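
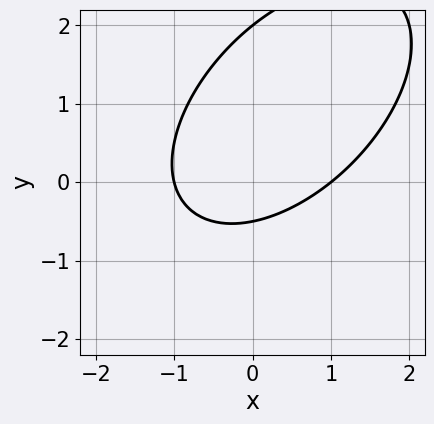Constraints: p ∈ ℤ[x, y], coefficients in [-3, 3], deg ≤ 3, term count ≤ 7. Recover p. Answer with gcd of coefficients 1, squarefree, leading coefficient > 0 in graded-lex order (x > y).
2*x^2 - 2*x*y + 2*y^2 - 3*y - 2

1. deg p = 2.
2. Reading off the gridlines: among the integer gridlines, it crosses the x-axis at x ∈ {-1, 1}; it meets the y-axis at y = 2 (among the integer gridlines).
3. Solving for integer coefficients yields p as stated.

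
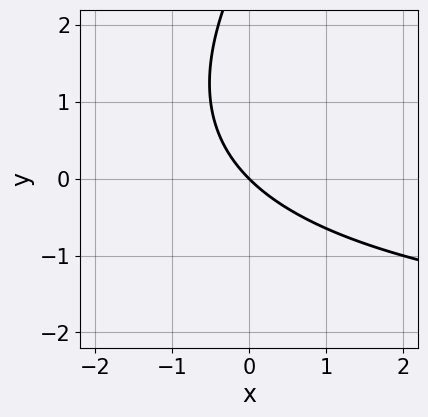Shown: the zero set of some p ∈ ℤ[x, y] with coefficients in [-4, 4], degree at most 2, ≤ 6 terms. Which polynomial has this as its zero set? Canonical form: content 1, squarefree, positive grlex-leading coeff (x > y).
(a) The degree is 2 — the shape is more complex than any degree-1 curve.
(b) Checking where it meets the axes: it meets the y-axis at y = 0 (among the integer gridlines); it crosses the x-axis at the gridline x = 0.
(c) Solving for integer coefficients yields p as stated.

x*y - y^2 + 3*x + 3*y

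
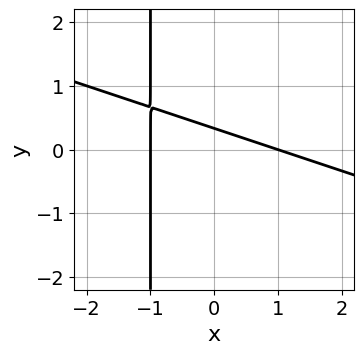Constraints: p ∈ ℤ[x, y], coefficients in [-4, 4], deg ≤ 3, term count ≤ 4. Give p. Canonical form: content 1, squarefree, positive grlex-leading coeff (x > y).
x^2 + 3*x*y + 3*y - 1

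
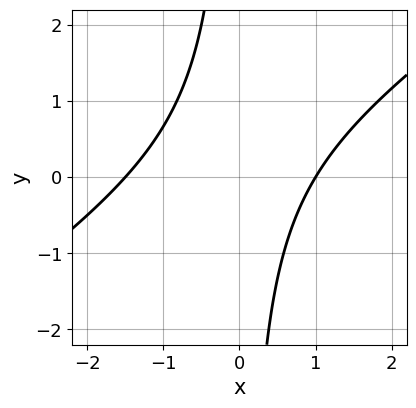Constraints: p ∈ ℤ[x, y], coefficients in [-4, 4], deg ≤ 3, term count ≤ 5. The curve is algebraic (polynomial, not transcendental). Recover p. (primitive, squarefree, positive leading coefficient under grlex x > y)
(a) The degree is 2 — the shape is more complex than any degree-1 curve.
(b) Reading off the gridlines: it misses every integer gridline on the y-axis; one x-axis crossing is at x = 1.
(c) Assembling these constraints gives the stated polynomial.

2*x^2 - 3*x*y + x - 3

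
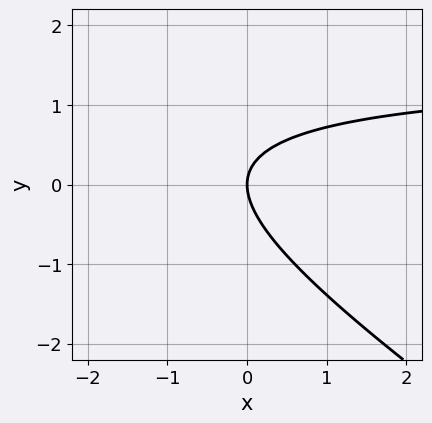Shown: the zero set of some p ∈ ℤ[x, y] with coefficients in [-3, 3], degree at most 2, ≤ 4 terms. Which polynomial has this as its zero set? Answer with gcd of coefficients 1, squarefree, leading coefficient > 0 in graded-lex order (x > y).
2*x*y + 3*y^2 - 3*x

The degree is 2 — a generic line meets the curve in up to 2 points.
Checking where it meets the axes: it meets the x-axis at x = 0 (among the integer gridlines); one y-axis crossing is at y = 0.
Together with the visible shape, these determine p as stated.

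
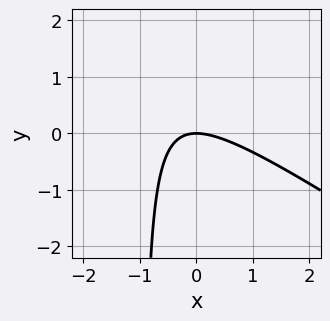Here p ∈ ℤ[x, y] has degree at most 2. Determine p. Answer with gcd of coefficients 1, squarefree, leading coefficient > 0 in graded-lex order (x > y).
2*x^2 + 3*x*y + 3*y

deg p = 2. No degree-1 curve has this shape.
Observable constraints: it crosses the y-axis at the gridline y = 0; it meets the x-axis at x = 0 (among the integer gridlines).
Assembling these constraints gives the stated polynomial.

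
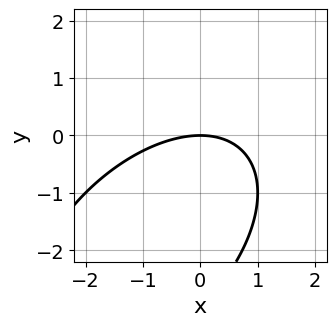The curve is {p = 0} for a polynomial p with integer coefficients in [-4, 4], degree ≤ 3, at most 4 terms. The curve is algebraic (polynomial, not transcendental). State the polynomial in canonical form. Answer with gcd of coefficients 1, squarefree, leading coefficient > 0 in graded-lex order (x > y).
x^2 - x*y + y^2 + 3*y

1. Degree: the shape is more complex than any degree-1 curve, so deg p = 2.
2. Against the integer gridlines: one y-axis crossing is at y = 0; one x-axis crossing is at x = 0.
3. Together with the visible shape, these determine p as stated.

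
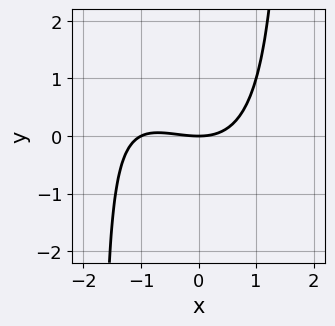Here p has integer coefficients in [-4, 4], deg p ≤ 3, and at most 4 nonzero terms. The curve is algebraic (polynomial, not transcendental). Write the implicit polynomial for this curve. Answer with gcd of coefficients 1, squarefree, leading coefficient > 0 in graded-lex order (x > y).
x^3 + x^2*y + x^2 - 3*y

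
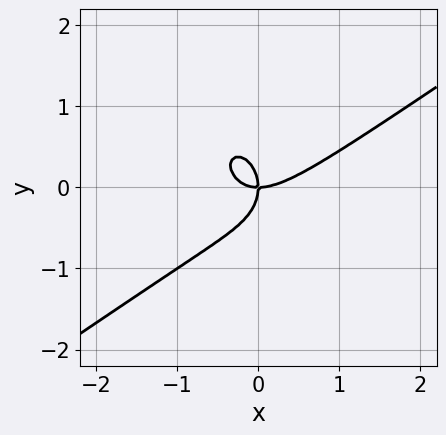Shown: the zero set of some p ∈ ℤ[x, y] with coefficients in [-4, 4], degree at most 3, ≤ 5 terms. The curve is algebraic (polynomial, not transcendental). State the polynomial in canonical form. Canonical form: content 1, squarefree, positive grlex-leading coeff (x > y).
(a) The degree is 3 — the shape is more complex than any degree-2 curve.
(b) Observable constraints: it meets the x-axis at x = 0 (among the integer gridlines); it crosses the y-axis at the gridline y = 0.
(c) These observations pin down the coefficients.

x^3 - x^2*y - y^3 - x*y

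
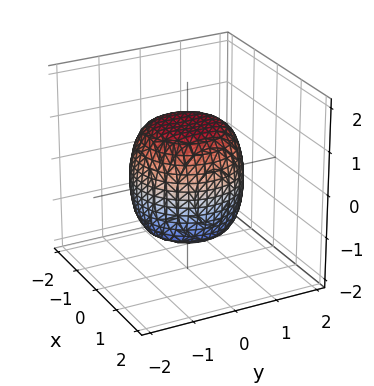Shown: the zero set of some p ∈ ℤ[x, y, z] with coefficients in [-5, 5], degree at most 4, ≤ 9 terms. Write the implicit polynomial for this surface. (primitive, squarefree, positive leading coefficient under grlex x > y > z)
1. deg p = 4.
2. Symmetries: rotational symmetry about the z-axis ⇒ p depends on x, y only through x² + y².
3. Observable constraints: a circular section at z = 1 has radius exactly 1.
4. These observations pin down the coefficients.

2*x^4 + 4*x^2*y^2 + 2*y^4 - x^2 - y^2 + 2*z^2 - 3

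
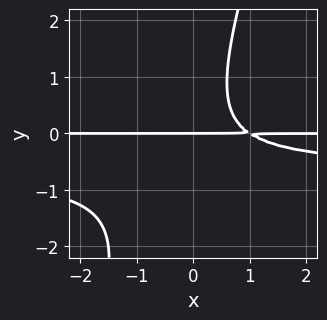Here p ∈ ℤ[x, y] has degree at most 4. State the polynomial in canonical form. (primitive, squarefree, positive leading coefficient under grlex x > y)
1. The degree is 3 — a generic line meets the curve in up to 3 points.
2. From the axis intercepts and sections: the visible x-axis segment lies entirely on the curve; one y-axis crossing is at y = 0.
3. Fitting integer coefficients to these (and the overall shape) gives p.

3*x*y^2 - y^3 + 2*x*y - 2*y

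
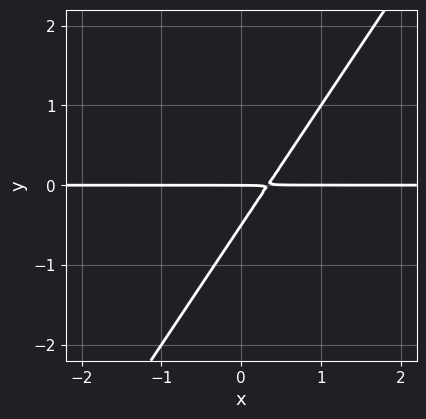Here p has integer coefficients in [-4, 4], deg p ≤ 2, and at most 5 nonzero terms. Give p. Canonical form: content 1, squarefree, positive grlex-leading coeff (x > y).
3*x*y - 2*y^2 - y

(a) Degree: no degree-1 curve has this shape, so deg p = 2.
(b) From the visible intercepts: every point of the x-axis in the box is on the curve; it crosses the y-axis at the gridline y = 0.
(c) Fitting integer coefficients to these (and the overall shape) gives p.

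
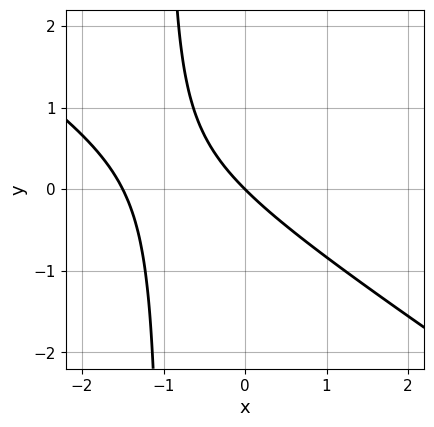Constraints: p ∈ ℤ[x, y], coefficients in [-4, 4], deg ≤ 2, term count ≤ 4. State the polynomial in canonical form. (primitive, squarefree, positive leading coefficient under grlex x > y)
1. Degree: a generic line meets the curve in up to 2 points, so deg p = 2.
2. Observable constraints: it crosses the x-axis at the gridline x = 0; it meets the y-axis at y = 0 (among the integer gridlines).
3. Together with the visible shape, these determine p as stated.

2*x^2 + 3*x*y + 3*x + 3*y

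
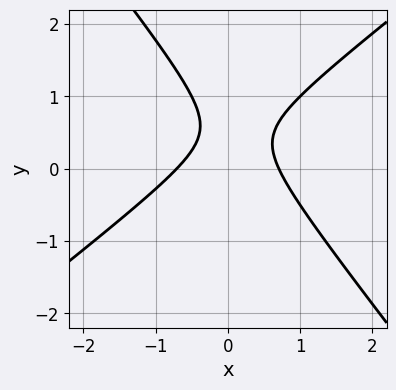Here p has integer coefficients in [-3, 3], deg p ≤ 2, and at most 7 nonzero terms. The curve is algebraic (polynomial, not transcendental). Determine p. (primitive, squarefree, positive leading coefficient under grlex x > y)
2*x^2 - x*y - 2*y^2 + 2*y - 1

Degree: the shape is more complex than any degree-1 curve, so deg p = 2.
From the axis intercepts and sections: it misses every integer gridline on the y-axis.
Together with the visible shape, these determine p as stated.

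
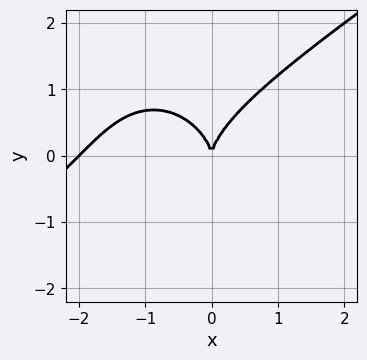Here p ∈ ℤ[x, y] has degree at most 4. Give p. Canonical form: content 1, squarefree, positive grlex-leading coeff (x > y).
First, the degree is 3 — a generic line meets the curve in up to 3 points.
Then, against the integer gridlines: it meets the y-axis at y = 0 (among the integer gridlines); the x-axis gridline crossings are at x ∈ {-2, 0}.
Finally, matching integer coefficients to the picture gives p.

x^3 - x^2*y - y^3 + 2*x^2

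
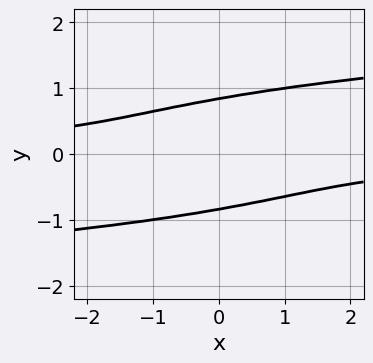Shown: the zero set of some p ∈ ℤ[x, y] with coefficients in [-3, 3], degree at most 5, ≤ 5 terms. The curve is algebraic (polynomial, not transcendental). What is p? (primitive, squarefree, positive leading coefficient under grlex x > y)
The degree is 4 — no degree-3 curve has this shape.
From the axis intercepts and sections: no x-intercept at any integer in the box.
Matching integer coefficients to the picture gives p.

2*y^4 - x*y - 1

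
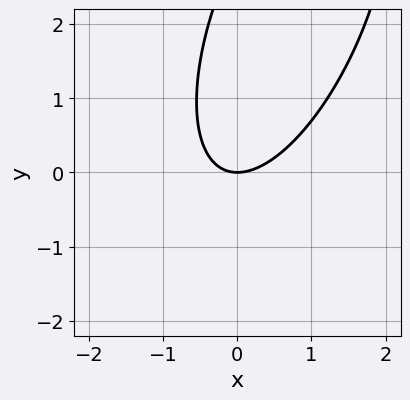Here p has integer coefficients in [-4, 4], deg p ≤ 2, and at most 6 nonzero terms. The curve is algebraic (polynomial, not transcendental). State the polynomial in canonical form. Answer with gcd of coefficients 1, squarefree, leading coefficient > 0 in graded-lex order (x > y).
First, degree: a generic line meets the curve in up to 2 points, so deg p = 2.
Next, observable constraints: it meets the x-axis at x = 0 (among the integer gridlines); one y-axis crossing is at y = 0.
Finally, solving for integer coefficients yields p as stated.

3*x^2 - 2*x*y + y^2 - 3*y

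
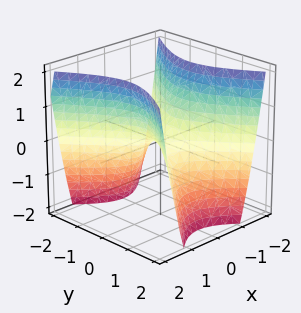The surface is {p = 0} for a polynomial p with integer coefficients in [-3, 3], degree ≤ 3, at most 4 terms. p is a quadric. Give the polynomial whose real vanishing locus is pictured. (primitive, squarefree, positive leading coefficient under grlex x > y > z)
3*x^2 - 2*y^2 - 2*z

1. Degree: a saddle surface; a quadric, so deg p = 2.
2. Symmetries: the x ↦ −x reflection is a symmetry, so x appears only in even powers; it's symmetric under y → −y, forcing even powers of y.
3. From the visible intercepts: it meets the y-axis at y = 0 (among the integer gridlines); it crosses the z-axis at the gridline z = 0; one x-axis crossing is at x = 0.
4. Assembling these constraints gives the stated polynomial.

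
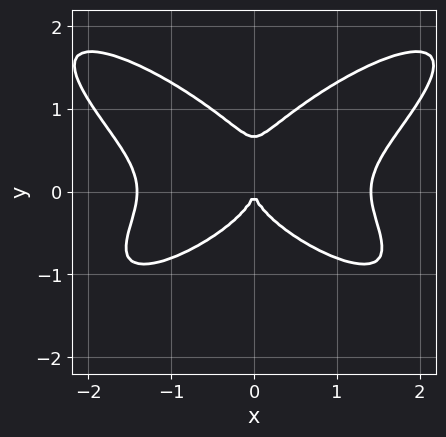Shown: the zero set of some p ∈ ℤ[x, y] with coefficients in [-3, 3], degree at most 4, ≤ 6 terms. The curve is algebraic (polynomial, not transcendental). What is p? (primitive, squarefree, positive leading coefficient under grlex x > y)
First, the degree is 4 — the shape is more complex than any degree-3 curve.
Next, symmetries: it's symmetric under x → −x, forcing even powers of x.
Then, against the integer gridlines: it crosses the y-axis at the gridline y = 0; it meets the x-axis at x = 0 (among the integer gridlines).
Finally, putting this together gives p.

x^4 - 2*x^2*y^2 + 3*y^4 - 2*y^3 - 2*x^2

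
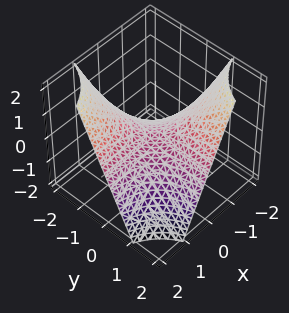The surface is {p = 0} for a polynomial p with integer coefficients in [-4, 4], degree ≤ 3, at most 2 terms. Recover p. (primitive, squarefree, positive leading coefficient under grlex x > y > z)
x*y + z

deg p = 2. A saddle surface; a quadric.
Observable constraints: every point of the y-axis in the box is on the surface; it crosses the z-axis at the gridline z = 0; the visible x-axis segment lies entirely on the surface.
Assembling these constraints gives the stated polynomial.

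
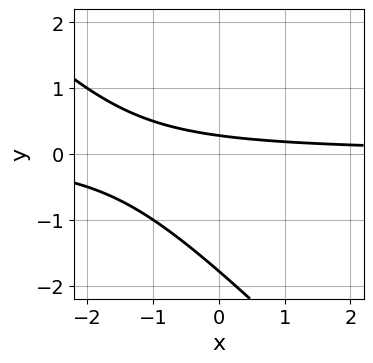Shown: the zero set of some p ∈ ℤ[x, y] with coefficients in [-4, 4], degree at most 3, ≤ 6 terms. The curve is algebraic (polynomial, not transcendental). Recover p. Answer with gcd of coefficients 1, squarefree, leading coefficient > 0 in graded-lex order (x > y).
2*x*y + 2*y^2 + 3*y - 1

1. deg p = 2. The shape is more complex than any degree-1 curve.
2. Observable constraints: no x-intercept at any integer in the box.
3. These observations pin down the coefficients.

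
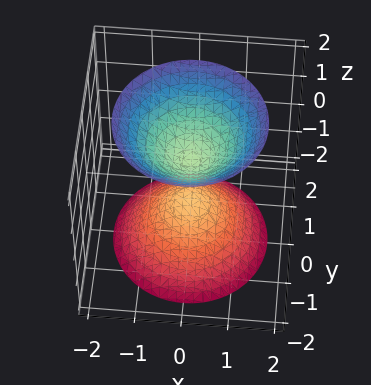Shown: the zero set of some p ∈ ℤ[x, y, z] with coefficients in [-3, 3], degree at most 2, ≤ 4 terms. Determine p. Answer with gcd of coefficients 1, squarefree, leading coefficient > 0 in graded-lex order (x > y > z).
3*x^2 + 3*y^2 - 2*z^2 + 1

First, there are 2 components.
Next, deg p = 2.
Next, by symmetry, every cross-section ⟂ z is a circle, so x, y appear only via x² + y².
Then, against the integer gridlines: the surface avoids every integer y-axis point in the box; it misses every integer gridline on the x-axis.
Finally, fitting integer coefficients to these (and the overall shape) gives p.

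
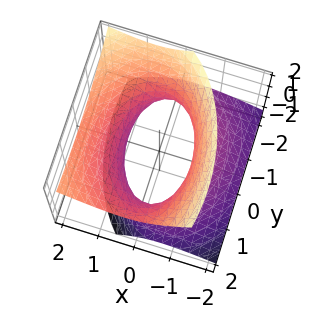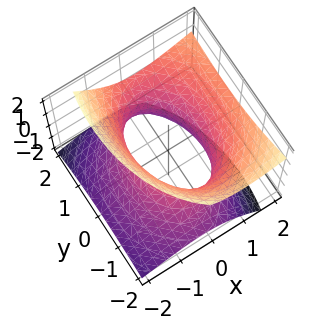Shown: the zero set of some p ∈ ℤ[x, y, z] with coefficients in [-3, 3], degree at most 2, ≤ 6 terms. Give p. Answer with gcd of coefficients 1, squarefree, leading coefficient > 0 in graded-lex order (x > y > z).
deg p = 2.
From the axis intercepts and sections: the surface avoids every integer z-axis point in the box; among the integer gridlines, it crosses the x-axis at x ∈ {-1, 1}.
Assembling these constraints gives the stated polynomial.

2*x^2 - 2*x*z + y^2 - y*z - 2*z^2 - 2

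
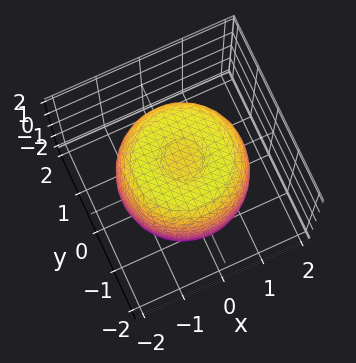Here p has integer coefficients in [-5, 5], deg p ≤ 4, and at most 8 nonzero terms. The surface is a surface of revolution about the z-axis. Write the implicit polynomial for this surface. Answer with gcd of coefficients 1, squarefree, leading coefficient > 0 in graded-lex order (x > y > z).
2*x^4 + 4*x^2*y^2 + 2*y^4 - 3*x^2 - 3*y^2 + 2*z^2 - 3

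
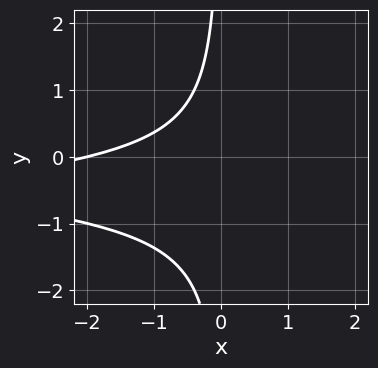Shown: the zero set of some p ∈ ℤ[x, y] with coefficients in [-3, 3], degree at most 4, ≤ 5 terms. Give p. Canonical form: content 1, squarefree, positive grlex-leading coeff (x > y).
1. The degree is 3 — the shape is more complex than any degree-2 curve.
2. From the visible intercepts: it meets the x-axis at x = -2 (among the integer gridlines); the curve avoids every integer y-axis point in the box.
3. Assembling these constraints gives the stated polynomial.

2*x*y^2 + 2*x*y + x + 2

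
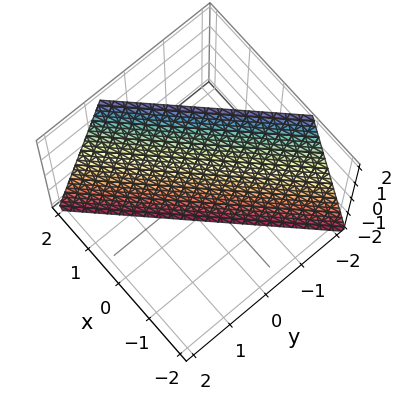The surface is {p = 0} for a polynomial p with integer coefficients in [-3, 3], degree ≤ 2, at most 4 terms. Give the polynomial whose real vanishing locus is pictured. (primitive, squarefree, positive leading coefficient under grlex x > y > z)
(a) The degree is 1 — the surface is flat (a plane).
(b) From the axis intercepts and sections: it meets the z-axis at z = -2 (among the integer gridlines).
(c) The integer polynomial consistent with all of this is the stated p.

3*x - 3*y - z - 2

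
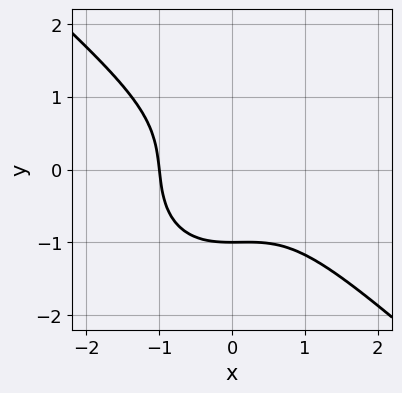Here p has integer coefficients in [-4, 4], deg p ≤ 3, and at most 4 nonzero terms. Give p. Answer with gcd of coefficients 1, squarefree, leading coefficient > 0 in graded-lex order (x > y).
3*x^3 + x^2*y + 3*y^3 + 3

The degree is 3 — no degree-2 curve has this shape.
Checking where it meets the axes: it meets the x-axis at x = -1 (among the integer gridlines); one y-axis crossing is at y = -1.
Matching integer coefficients to the picture gives p.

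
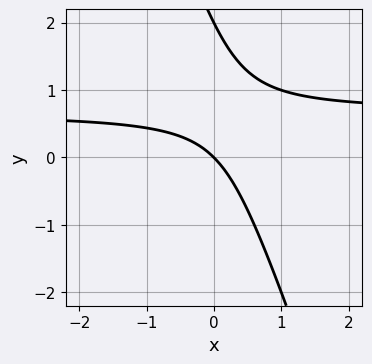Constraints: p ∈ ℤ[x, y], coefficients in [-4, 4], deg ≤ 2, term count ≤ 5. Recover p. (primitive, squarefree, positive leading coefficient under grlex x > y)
3*x*y + y^2 - 2*x - 2*y

First, the degree is 2 — a generic line meets the curve in up to 2 points.
Then, from the axis intercepts and sections: the y-axis gridline crossings are at y ∈ {0, 2}; it meets the x-axis at x = 0 (among the integer gridlines).
Finally, these observations pin down the coefficients.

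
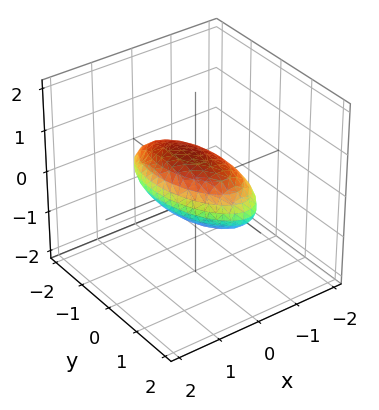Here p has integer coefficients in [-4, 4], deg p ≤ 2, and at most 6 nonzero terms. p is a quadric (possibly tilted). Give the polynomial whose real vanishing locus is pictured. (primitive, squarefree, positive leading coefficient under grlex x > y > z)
1. Degree: no degree-1 surface has this shape, so deg p = 2.
2. Solving for integer coefficients yields p as stated.

3*x^2 + x*y - x*z + y^2 + 3*z^2 - 2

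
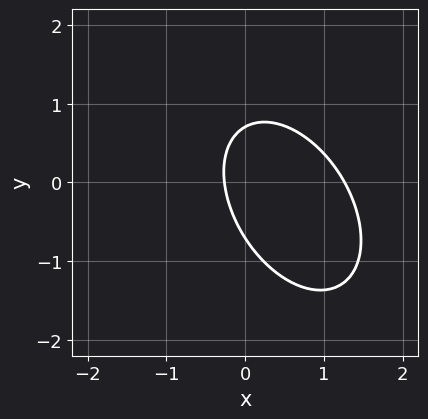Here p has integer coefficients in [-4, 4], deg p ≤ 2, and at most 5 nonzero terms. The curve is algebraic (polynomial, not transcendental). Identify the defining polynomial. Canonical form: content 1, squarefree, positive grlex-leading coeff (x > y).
3*x^2 + 2*x*y + 2*y^2 - 3*x - 1

First, deg p = 2. The shape is more complex than any degree-1 curve.
Finally, matching integer coefficients to the picture gives p.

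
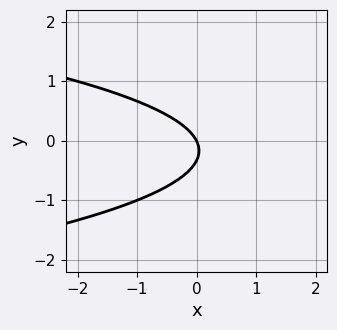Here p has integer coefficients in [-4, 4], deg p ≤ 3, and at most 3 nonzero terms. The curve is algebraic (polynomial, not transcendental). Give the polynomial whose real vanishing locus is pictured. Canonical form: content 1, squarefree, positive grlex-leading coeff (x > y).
3*y^2 + 2*x + y

(a) Degree: the shape is more complex than any degree-1 curve, so deg p = 2.
(b) Checking where it meets the axes: one x-axis crossing is at x = 0; it meets the y-axis at y = 0 (among the integer gridlines).
(c) Solving for integer coefficients yields p as stated.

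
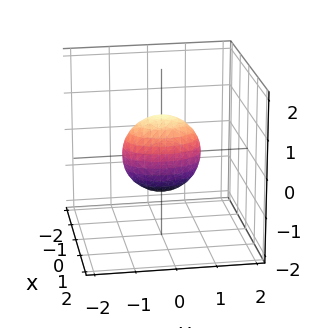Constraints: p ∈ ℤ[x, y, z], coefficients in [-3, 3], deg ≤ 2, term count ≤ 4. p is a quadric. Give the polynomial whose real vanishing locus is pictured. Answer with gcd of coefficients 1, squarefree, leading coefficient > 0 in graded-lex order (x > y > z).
(a) deg p = 2. Bounded and convex; a quadric.
(b) Symmetries: mirror symmetry y ↦ −y ⇒ only even powers of y; mirror symmetry z ↦ −z ⇒ only even powers of z; mirror symmetry x ↦ −x ⇒ only even powers of x.
(c) Against the integer gridlines: the z-axis gridline crossings are at z ∈ {-1, 1}; among the integer gridlines, it crosses the y-axis at y ∈ {-1, 1}.
(d) These observations pin down the coefficients.

2*x^2 + y^2 + z^2 - 1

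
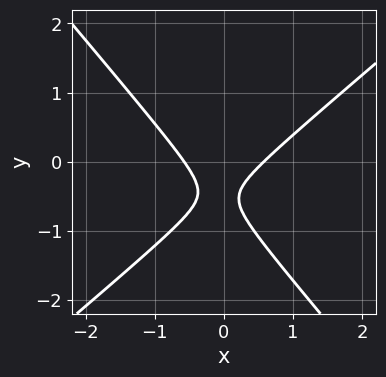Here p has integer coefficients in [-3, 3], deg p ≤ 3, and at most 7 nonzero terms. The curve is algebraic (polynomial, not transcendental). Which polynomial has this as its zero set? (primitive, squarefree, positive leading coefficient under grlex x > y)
3*x^2 - x*y - 3*y^2 - 3*y - 1

First, deg p = 2. The shape is more complex than any degree-1 curve.
Next, against the integer gridlines: it misses every integer gridline on the y-axis.
Finally, these observations pin down the coefficients.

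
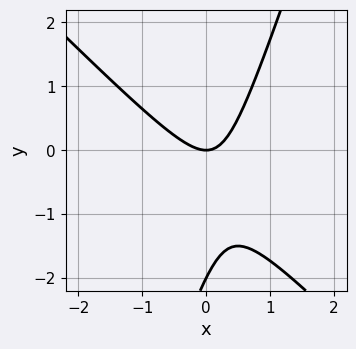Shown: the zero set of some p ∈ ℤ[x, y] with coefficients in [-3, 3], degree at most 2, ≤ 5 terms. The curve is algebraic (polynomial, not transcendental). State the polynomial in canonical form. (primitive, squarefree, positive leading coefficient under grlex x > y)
3*x^2 + 2*x*y - y^2 - 2*y

1. deg p = 2. No degree-1 curve has this shape.
2. Checking where it meets the axes: it crosses the x-axis at the gridline x = 0; the y-axis gridline crossings are at y ∈ {-2, 0}.
3. These observations pin down the coefficients.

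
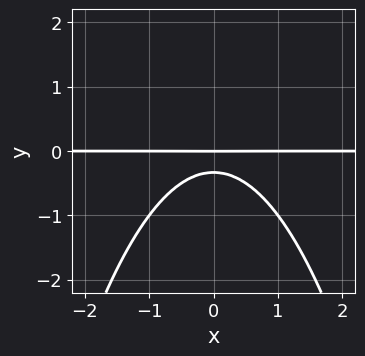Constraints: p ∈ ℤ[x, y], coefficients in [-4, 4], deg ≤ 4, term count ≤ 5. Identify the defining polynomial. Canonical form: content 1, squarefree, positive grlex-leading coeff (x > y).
(a) Degree: the shape is more complex than any degree-2 curve, so deg p = 3.
(b) Symmetries: the x ↦ −x reflection is a symmetry, so x appears only in even powers.
(c) Against the integer gridlines: one y-axis crossing is at y = 0; the visible x-axis segment lies entirely on the curve.
(d) Together with the visible shape, these determine p as stated.

2*x^2*y + 3*y^2 + y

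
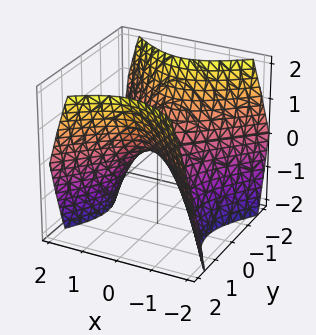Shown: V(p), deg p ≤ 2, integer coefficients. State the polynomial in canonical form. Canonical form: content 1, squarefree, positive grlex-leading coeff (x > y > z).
x^2 - y^2 + z

(a) deg p = 2. A hyperbolic paraboloid; a quadric.
(b) Symmetries: the x ↦ −x reflection is a symmetry, so x appears only in even powers; mirror symmetry y ↦ −y ⇒ only even powers of y.
(c) From the visible intercepts: it meets the y-axis at y = 0 (among the integer gridlines); it meets the z-axis at z = 0 (among the integer gridlines).
(d) Matching integer coefficients to the picture gives p.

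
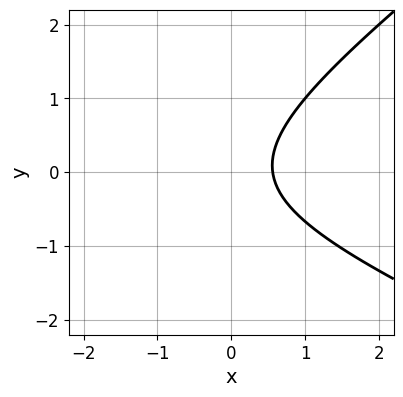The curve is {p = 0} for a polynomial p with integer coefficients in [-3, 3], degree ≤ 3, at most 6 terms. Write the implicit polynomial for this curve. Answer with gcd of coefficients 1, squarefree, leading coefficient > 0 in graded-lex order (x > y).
x^2 + x*y - 3*y^2 + 3*x - 2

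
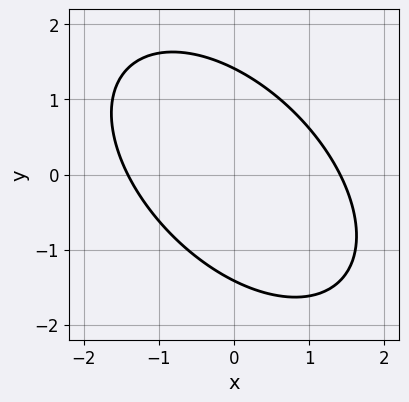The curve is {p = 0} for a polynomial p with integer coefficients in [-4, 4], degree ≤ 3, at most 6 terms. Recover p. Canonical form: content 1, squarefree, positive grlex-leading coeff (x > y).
1. Degree: no degree-1 curve has this shape, so deg p = 2.
2. Putting this together gives p.

x^2 + x*y + y^2 - 2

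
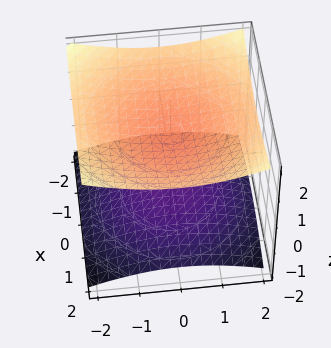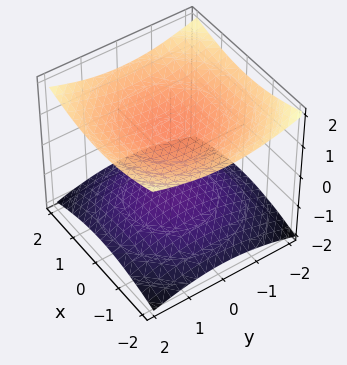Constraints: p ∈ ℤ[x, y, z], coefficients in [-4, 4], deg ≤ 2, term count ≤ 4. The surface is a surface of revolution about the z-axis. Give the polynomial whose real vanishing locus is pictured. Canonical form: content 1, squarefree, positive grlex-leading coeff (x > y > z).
The picture has 2 separate pieces. They look like related sheets of one shape, so recover p as a whole.
Degree: no degree-1 surface has this shape, so deg p = 2.
Symmetries: rotational symmetry about the z-axis ⇒ p depends on x, y only through x² + y².
Observable constraints: among the integer gridlines, it crosses the z-axis at z ∈ {-1, 1}; no y-intercept at any integer in the box; it misses every integer gridline on the x-axis.
These observations pin down the coefficients.

x^2 + y^2 - 3*z^2 + 3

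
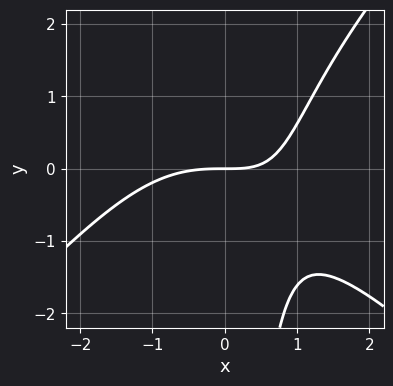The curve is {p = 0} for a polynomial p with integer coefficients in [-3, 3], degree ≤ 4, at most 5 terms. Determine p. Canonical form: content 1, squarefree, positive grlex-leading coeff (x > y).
First, deg p = 3. A generic line meets the curve in up to 3 points.
Next, observable constraints: it meets the y-axis at y = 0 (among the integer gridlines); it crosses the x-axis at the gridline x = 0.
Finally, together with the visible shape, these determine p as stated.

x^3 - x*y^2 + 2*x*y - 3*y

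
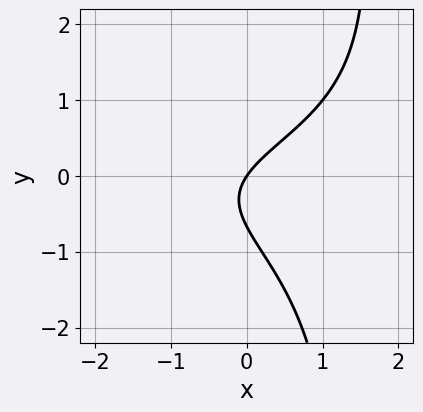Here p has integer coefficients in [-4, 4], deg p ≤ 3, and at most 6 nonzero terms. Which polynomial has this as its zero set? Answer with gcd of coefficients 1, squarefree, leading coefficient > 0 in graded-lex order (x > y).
2*x*y^2 - 3*y^2 + 3*x - 2*y

First, deg p = 3.
Next, against the integer gridlines: one y-axis crossing is at y = 0; it crosses the x-axis at the gridline x = 0.
Finally, fitting integer coefficients to these (and the overall shape) gives p.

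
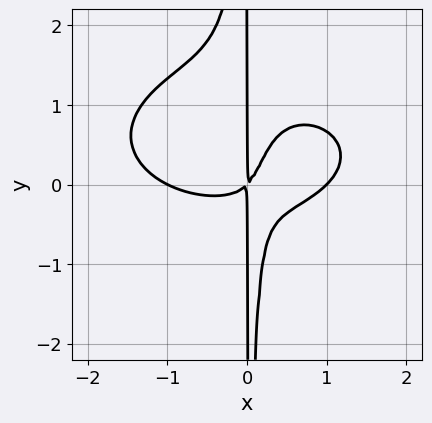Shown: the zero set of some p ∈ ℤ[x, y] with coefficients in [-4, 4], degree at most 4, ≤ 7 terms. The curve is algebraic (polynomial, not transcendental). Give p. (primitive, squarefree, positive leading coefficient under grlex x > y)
(a) deg p = 4. No degree-3 curve has this shape.
(b) From the visible intercepts: the x-axis gridline crossings are at x ∈ {-1, 1}; the visible y-axis segment lies entirely on the curve.
(c) These observations pin down the coefficients.

x^4 + 3*x^2*y^2 - 3*x^2*y - x^2 + x*y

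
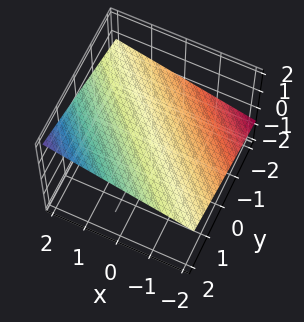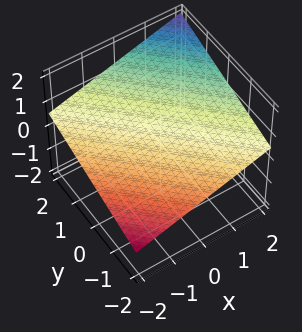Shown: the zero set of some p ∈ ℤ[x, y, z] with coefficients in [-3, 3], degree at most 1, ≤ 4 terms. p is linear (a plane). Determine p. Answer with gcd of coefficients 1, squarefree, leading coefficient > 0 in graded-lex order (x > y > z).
x + y - 3*z + 2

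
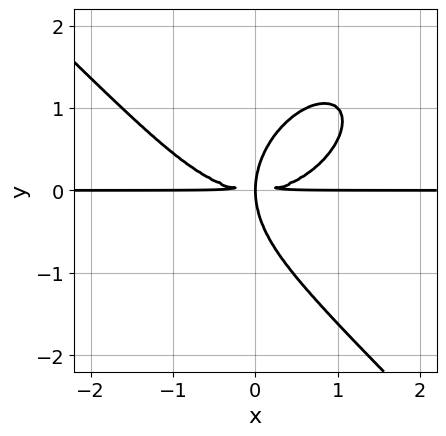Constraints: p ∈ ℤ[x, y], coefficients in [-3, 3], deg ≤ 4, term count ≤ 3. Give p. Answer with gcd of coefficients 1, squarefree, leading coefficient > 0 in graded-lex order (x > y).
The degree is 4 — no degree-3 curve has this shape.
From the axis intercepts and sections: every point of the x-axis in the box is on the curve.
These observations pin down the coefficients.

x^3*y + y^4 - 2*x*y^2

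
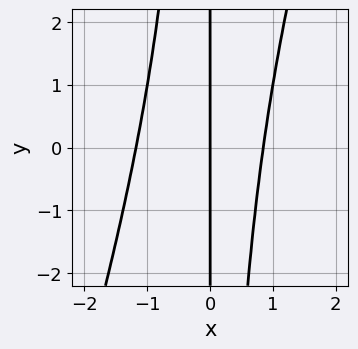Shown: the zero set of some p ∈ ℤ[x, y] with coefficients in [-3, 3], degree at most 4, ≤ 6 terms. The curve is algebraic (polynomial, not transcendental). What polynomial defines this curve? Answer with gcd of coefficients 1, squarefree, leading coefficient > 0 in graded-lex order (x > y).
(a) deg p = 3. A generic line meets the curve in up to 3 points.
(b) Against the integer gridlines: one x-axis crossing is at x = 0; every point of the y-axis in the box is on the curve.
(c) These observations pin down the coefficients.

3*x^3 - x^2*y + x^2 - 3*x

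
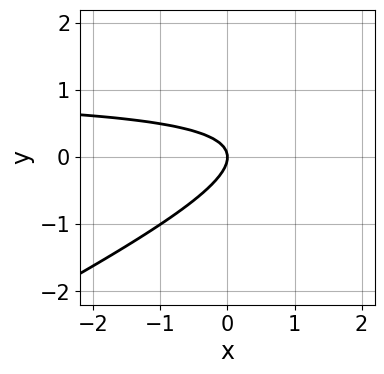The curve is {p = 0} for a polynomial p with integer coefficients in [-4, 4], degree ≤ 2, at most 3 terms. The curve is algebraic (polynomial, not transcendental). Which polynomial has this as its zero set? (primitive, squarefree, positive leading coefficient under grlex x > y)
deg p = 2. The shape is more complex than any degree-1 curve.
Observable constraints: one x-axis crossing is at x = 0; it meets the y-axis at y = 0 (among the integer gridlines).
Fitting integer coefficients to these (and the overall shape) gives p.

x*y - 2*y^2 - x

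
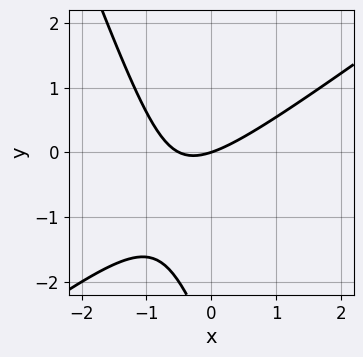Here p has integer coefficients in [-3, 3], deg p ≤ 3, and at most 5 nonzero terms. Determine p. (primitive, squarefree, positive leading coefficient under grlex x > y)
First, deg p = 2. A generic line meets the curve in up to 2 points.
Next, checking where it meets the axes: one y-axis crossing is at y = 0; one x-axis crossing is at x = 0.
Finally, together with the visible shape, these determine p as stated.

2*x^2 - 2*x*y - y^2 + x - 3*y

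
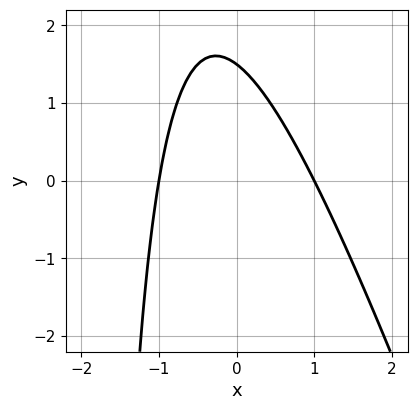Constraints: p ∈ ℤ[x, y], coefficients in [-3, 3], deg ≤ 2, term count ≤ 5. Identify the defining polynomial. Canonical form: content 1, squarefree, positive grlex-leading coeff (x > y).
3*x^2 + x*y + 2*y - 3

(a) Degree: the shape is more complex than any degree-1 curve, so deg p = 2.
(b) Against the integer gridlines: the x-axis gridline crossings are at x ∈ {-1, 1}.
(c) Assembling these constraints gives the stated polynomial.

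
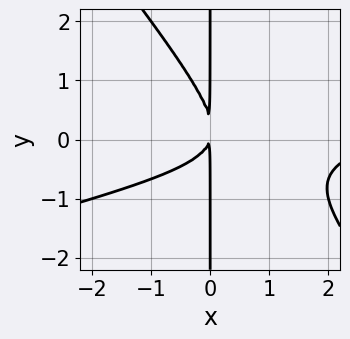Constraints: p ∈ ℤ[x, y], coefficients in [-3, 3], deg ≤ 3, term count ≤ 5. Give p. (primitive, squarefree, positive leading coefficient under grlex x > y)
x^3 - 3*x^2*y - 3*x*y^2 - 3*x^2 + x*y

1. deg p = 3.
2. Observable constraints: every point of the y-axis in the box is on the curve.
3. Fitting integer coefficients to these (and the overall shape) gives p.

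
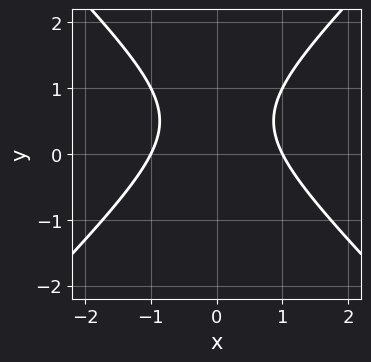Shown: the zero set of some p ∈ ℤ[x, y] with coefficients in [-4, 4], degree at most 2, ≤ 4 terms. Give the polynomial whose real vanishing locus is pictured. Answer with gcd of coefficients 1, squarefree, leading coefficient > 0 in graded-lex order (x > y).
Degree: a generic line meets the curve in up to 2 points, so deg p = 2.
Symmetries: the x ↦ −x reflection is a symmetry, so x appears only in even powers.
From the visible intercepts: the x-axis gridline crossings are at x ∈ {-1, 1}; it misses every integer gridline on the y-axis.
Putting this together gives p.

x^2 - y^2 + y - 1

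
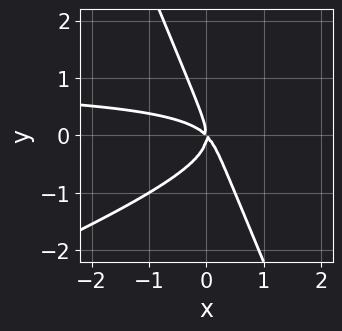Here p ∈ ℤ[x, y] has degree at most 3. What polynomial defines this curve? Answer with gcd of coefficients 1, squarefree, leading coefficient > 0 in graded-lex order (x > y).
x^2*y - 2*x*y^2 - y^3 - x^2 - x*y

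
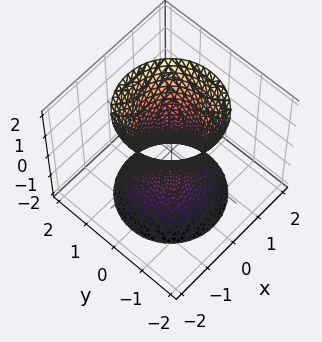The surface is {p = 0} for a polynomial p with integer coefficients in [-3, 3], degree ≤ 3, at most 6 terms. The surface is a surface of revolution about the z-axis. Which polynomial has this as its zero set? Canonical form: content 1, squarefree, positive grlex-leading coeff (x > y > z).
3*x^2 + 3*y^2 - z^2 - 2

Degree: the shape is more complex than any degree-1 surface, so deg p = 2.
Symmetries: the z-axis is an axis of rotation, so x and y enter only as x² + y².
Observable constraints: it misses every integer gridline on the z-axis; a circular section at z = 1 has radius exactly 1.
The integer polynomial consistent with all of this is the stated p.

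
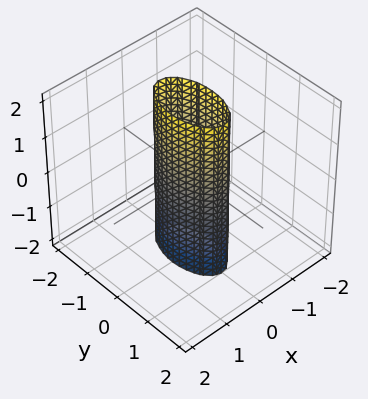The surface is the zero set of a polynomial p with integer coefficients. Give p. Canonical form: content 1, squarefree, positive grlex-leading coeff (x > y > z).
First, deg p = 2. Constant cross-section along one axis; a quadric.
Next, symmetries: mirror symmetry y ↦ −y ⇒ only even powers of y; it's symmetric under z → −z, forcing even powers of z; the x ↦ −x reflection is a symmetry, so x appears only in even powers.
Next, from the axis intercepts and sections: the y-axis gridline crossings are at y ∈ {-1, 1}; it misses every integer gridline on the z-axis.
Finally, the integer polynomial consistent with all of this is the stated p.

3*x^2 + y^2 - 1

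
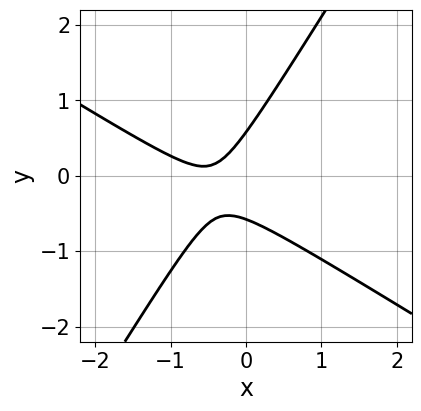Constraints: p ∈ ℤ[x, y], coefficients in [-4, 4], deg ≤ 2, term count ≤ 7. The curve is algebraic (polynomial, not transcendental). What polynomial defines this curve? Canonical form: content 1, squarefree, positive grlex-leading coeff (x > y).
(a) Degree: the shape is more complex than any degree-1 curve, so deg p = 2.
(b) From the visible intercepts: it misses every integer gridline on the x-axis.
(c) Together with the visible shape, these determine p as stated.

3*x^2 + 3*x*y - 3*y^2 + 3*x + 1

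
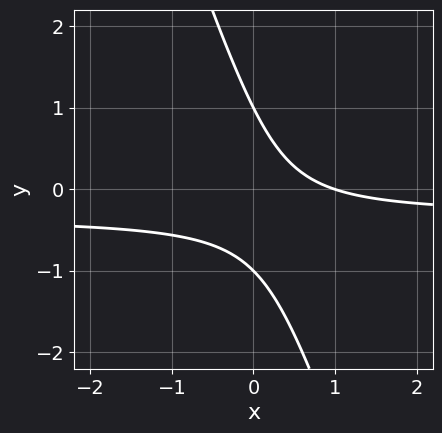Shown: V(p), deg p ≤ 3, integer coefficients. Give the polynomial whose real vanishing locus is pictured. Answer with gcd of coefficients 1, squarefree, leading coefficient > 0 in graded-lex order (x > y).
3*x*y + y^2 + x - 1

First, degree: the shape is more complex than any degree-1 curve, so deg p = 2.
Then, from the axis intercepts and sections: among the integer gridlines, it crosses the y-axis at y ∈ {-1, 1}; it meets the x-axis at x = 1 (among the integer gridlines).
Finally, matching integer coefficients to the picture gives p.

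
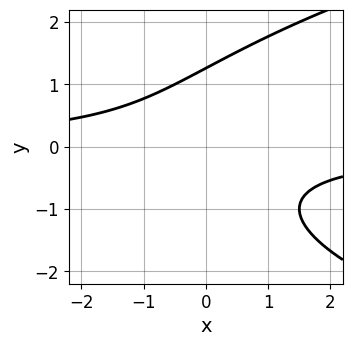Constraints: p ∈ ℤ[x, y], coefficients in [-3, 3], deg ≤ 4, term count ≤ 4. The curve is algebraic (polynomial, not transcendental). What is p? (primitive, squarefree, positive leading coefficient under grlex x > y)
1. The degree is 3 — no degree-2 curve has this shape.
2. From the visible intercepts: no x-intercept at any integer in the box.
3. Assembling these constraints gives the stated polynomial.

y^3 - 2*x*y - 2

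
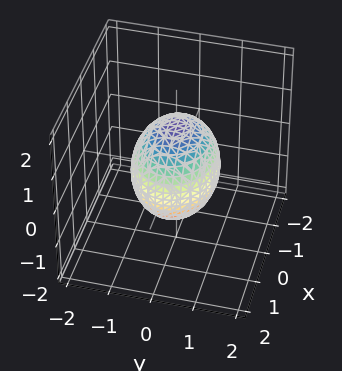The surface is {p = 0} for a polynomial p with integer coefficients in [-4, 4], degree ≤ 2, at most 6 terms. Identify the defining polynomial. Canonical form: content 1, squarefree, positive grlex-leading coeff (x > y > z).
2*x^2 + 3*y^2 + 2*z^2 - 3

The degree is 2 — a closed, bounded, convex surface; a quadric.
Symmetries: the z ↦ −z reflection is a symmetry, so z appears only in even powers; mirror symmetry y ↦ −y ⇒ only even powers of y; mirror symmetry x ↦ −x ⇒ only even powers of x.
Reading off the gridlines: among the integer gridlines, it crosses the y-axis at y ∈ {-1, 1}.
These observations pin down the coefficients.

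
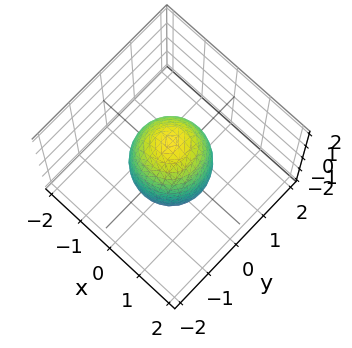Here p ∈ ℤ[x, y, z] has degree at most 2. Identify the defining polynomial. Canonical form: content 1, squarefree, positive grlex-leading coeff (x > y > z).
1. Degree: a generic line meets the surface in up to 2 points, so deg p = 2.
2. Symmetries: the surface is invariant under rotation about z: p = q(x² + y², z).
3. From the axis intercepts and sections: the y-axis gridline crossings are at y ∈ {-1, 1}; among the integer gridlines, it crosses the x-axis at x ∈ {-1, 1}; a circular section at z = 1 has radius between 0 and 1.
4. Assembling these constraints gives the stated polynomial.

3*x^2 + 3*y^2 + z^2 - 3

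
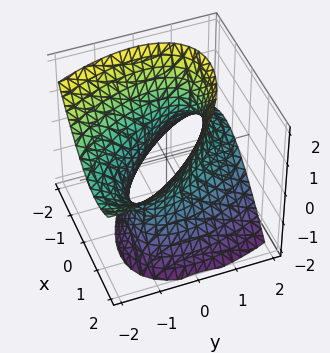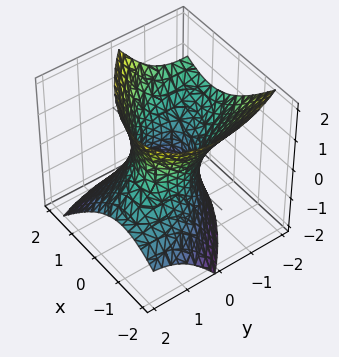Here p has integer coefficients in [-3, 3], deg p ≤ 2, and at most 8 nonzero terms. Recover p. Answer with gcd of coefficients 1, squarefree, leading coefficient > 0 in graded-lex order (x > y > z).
1. The degree is 2 — no degree-1 surface has this shape.
2. Checking where it meets the axes: no z-intercept at any integer in the box; the x-axis gridline crossings are at x ∈ {-1, 1}.
3. Matching integer coefficients to the picture gives p.

3*x^2 + 3*x*y + 2*y^2 + 3*y*z - 2*z^2 - 3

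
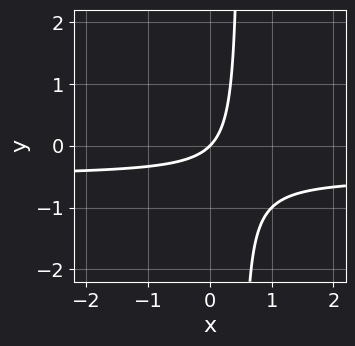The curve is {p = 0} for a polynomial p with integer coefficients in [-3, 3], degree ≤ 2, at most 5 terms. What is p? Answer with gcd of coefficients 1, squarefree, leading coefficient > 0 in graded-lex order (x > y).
2*x*y + x - y

(a) The degree is 2 — a generic line meets the curve in up to 2 points.
(b) Checking where it meets the axes: one x-axis crossing is at x = 0; it meets the y-axis at y = 0 (among the integer gridlines).
(c) Together with the visible shape, these determine p as stated.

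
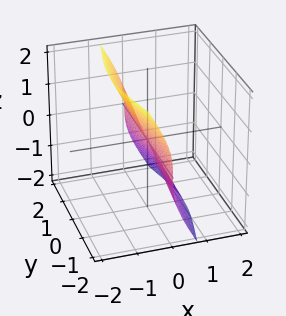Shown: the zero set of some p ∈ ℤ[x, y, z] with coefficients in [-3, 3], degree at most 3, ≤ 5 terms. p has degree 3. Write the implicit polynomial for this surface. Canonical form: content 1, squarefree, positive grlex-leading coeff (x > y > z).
x*y^2 + 2*x*z^2 + z^3

First, deg p = 3. The shape is more complex than any degree-2 surface.
Then, from the visible intercepts: the visible x-axis segment lies entirely on the surface; it meets the z-axis at z = 0 (among the integer gridlines); every point of the y-axis in the box is on the surface.
Finally, putting this together gives p.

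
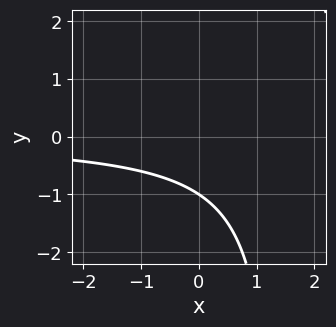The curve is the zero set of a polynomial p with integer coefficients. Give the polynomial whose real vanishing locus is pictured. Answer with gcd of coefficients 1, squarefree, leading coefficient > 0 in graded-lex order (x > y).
1. deg p = 2.
2. Against the integer gridlines: the curve avoids every integer x-axis point in the box; it meets the y-axis at y = -1 (among the integer gridlines).
3. Together with the visible shape, these determine p as stated.

2*x*y - 3*y - 3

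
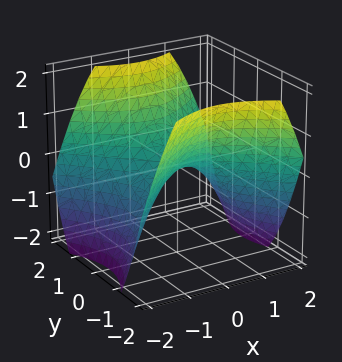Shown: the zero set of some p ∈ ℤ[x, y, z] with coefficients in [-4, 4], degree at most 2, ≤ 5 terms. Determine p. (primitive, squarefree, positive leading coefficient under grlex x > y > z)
The degree is 2 — a saddle surface; a quadric.
Symmetries: it's symmetric under y → −y, forcing even powers of y; it's symmetric under x → −x, forcing even powers of x.
From the visible intercepts: it meets the x-axis at x = 0 (among the integer gridlines); it meets the z-axis at z = 0 (among the integer gridlines); one y-axis crossing is at y = 0.
Together with the visible shape, these determine p as stated.

2*x^2 - 2*y^2 + 3*z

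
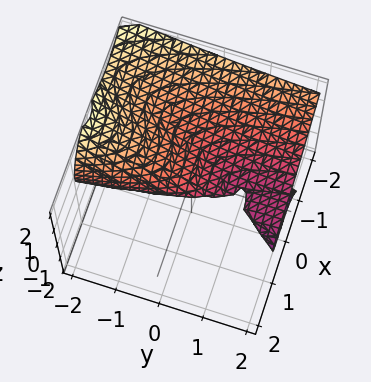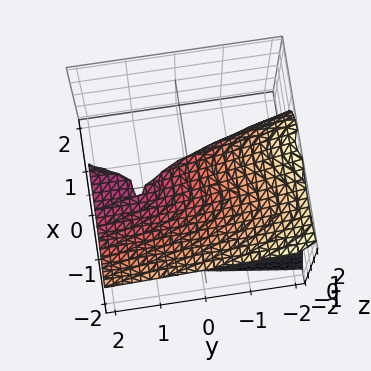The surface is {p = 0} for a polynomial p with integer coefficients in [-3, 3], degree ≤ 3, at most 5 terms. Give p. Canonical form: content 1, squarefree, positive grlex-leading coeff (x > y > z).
(a) The degree is 3 — no degree-2 surface has this shape.
(b) Against the integer gridlines: it meets the z-axis at z = 0 (among the integer gridlines); every point of the y-axis in the box is on the surface; it meets the x-axis at x = 0 (among the integer gridlines).
(c) Matching integer coefficients to the picture gives p.

2*x^3 + 2*x^2*z + 2*y*z + 3*z^2 - 2*z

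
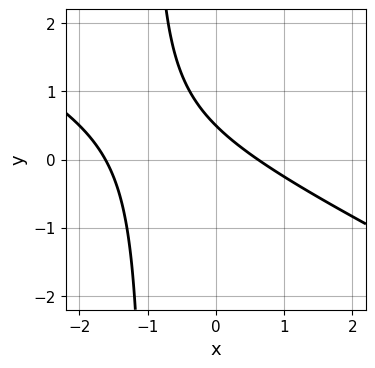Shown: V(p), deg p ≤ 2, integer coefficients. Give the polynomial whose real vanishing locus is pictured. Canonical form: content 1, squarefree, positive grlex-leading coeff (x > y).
x^2 + 2*x*y + x + 2*y - 1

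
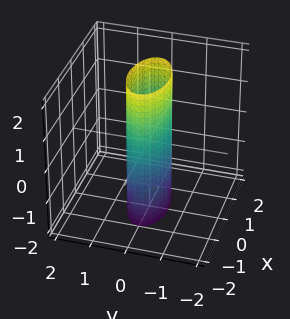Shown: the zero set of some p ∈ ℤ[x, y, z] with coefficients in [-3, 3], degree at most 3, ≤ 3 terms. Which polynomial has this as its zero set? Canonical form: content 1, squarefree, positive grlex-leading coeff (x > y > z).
deg p = 2. Constant cross-section along one axis; a quadric.
Symmetries: it's symmetric under y → −y, forcing even powers of y; mirror symmetry x ↦ −x ⇒ only even powers of x; mirror symmetry z ↦ −z ⇒ only even powers of z.
Checking where it meets the axes: among the integer gridlines, it crosses the x-axis at x ∈ {-1, 1}; the surface avoids every integer z-axis point in the box.
These observations pin down the coefficients.

x^2 + 3*y^2 - 1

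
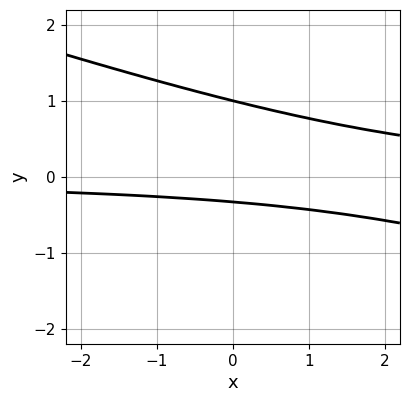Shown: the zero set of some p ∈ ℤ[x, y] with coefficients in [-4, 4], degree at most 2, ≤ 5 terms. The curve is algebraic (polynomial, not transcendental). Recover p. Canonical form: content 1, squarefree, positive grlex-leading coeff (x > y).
(a) The degree is 2 — no degree-1 curve has this shape.
(b) From the axis intercepts and sections: the curve avoids every integer x-axis point in the box; it meets the y-axis at y = 1 (among the integer gridlines).
(c) Together with the visible shape, these determine p as stated.

x*y + 3*y^2 - 2*y - 1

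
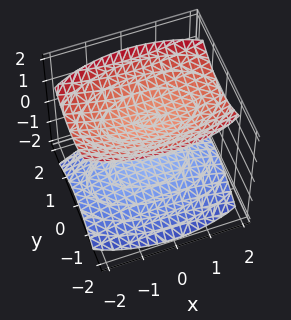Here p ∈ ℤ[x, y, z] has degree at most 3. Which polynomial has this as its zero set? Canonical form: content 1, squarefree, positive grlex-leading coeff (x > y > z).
x^2 + 3*y^2 - 3*z^2 + 3

First, the picture has 2 separate pieces. They look like related sheets of one shape, so recover p as a whole.
Next, the degree is 2 — two separate bowl-shaped sheets opening away from each other; a quadric.
Next, symmetries: the y ↦ −y reflection is a symmetry, so y appears only in even powers; it's symmetric under x → −x, forcing even powers of x; mirror symmetry z ↦ −z ⇒ only even powers of z.
Next, checking where it meets the axes: among the integer gridlines, it crosses the z-axis at z ∈ {-1, 1}; it misses every integer gridline on the x-axis; no y-intercept at any integer in the box.
Finally, the integer polynomial consistent with all of this is the stated p.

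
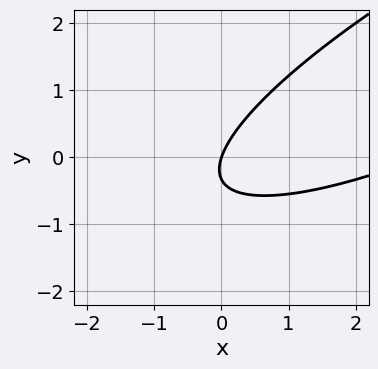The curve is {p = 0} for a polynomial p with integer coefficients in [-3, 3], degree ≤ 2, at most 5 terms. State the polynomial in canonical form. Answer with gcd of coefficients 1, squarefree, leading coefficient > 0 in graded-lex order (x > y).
(a) The degree is 2 — no degree-1 curve has this shape.
(b) From the visible intercepts: one y-axis crossing is at y = 0; one x-axis crossing is at x = 0.
(c) Solving for integer coefficients yields p as stated.

x^2 - 3*x*y + 3*y^2 - 3*x + y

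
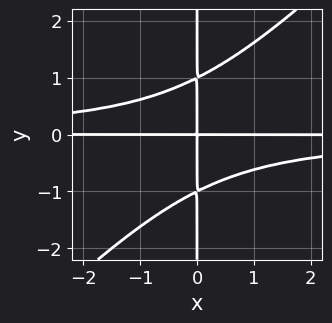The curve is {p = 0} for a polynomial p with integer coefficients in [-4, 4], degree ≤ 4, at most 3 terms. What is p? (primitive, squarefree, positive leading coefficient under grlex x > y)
x^2*y^2 - x*y^3 + x*y

deg p = 4. The shape is more complex than any degree-3 curve.
Against the integer gridlines: every point of the x-axis in the box is on the curve; the visible y-axis segment lies entirely on the curve.
The integer polynomial consistent with all of this is the stated p.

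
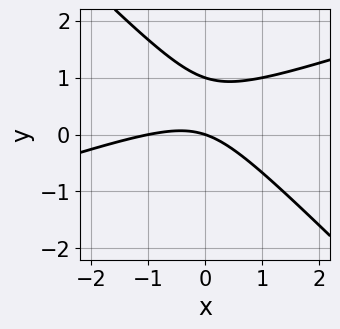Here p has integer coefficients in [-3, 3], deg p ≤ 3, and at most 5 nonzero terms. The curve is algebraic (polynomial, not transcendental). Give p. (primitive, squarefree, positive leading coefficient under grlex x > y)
(a) deg p = 2. The shape is more complex than any degree-1 curve.
(b) Checking where it meets the axes: the y-axis gridline crossings are at y ∈ {0, 1}; the x-axis gridline crossings are at x ∈ {-1, 0}.
(c) Solving for integer coefficients yields p as stated.

x^2 - 2*x*y - 3*y^2 + x + 3*y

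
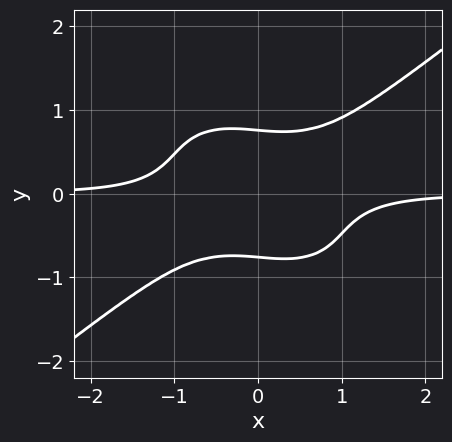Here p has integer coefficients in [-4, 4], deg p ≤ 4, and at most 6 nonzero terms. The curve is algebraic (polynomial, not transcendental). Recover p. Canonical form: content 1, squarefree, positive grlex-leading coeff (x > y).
First, the degree is 4 — no degree-3 curve has this shape.
Next, reading off the gridlines: it misses every integer gridline on the x-axis.
Finally, putting this together gives p.

2*x^3*y - x*y^3 - 3*y^4 + 1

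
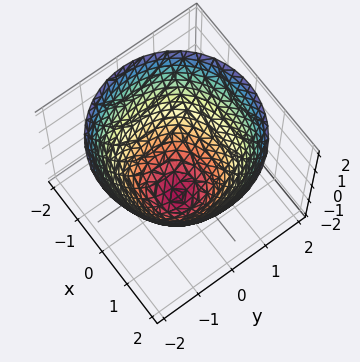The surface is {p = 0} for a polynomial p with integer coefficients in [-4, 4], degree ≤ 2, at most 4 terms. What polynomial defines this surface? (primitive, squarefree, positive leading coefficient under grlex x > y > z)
x^2 + y^2 - z - 2

Degree: a generic line meets the surface in up to 2 points, so deg p = 2.
By symmetry, the surface is invariant under rotation about z: p = q(x² + y², z).
From the visible intercepts: it crosses the z-axis at the gridline z = -2; a circular section at z = 1 has radius between 1 and 2.
These observations pin down the coefficients.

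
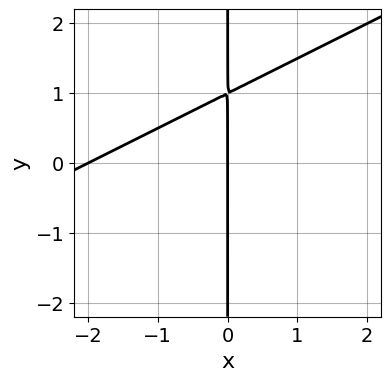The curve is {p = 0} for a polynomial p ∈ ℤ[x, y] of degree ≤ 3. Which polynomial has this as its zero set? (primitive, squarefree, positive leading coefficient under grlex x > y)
(a) Degree: a generic line meets the curve in up to 2 points, so deg p = 2.
(b) Reading off the gridlines: among the integer gridlines, it crosses the x-axis at x ∈ {-2, 0}; the visible y-axis segment lies entirely on the curve.
(c) Assembling these constraints gives the stated polynomial.

x^2 - 2*x*y + 2*x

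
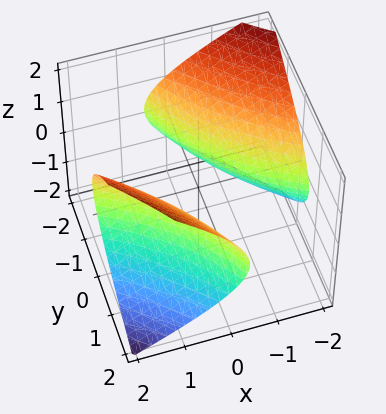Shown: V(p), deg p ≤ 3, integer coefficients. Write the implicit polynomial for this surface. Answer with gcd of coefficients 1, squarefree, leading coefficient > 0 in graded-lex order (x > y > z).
(a) I count 2 distinct pieces.
(b) The degree is 2 — the shape is more complex than any degree-1 surface.
(c) Reading off the gridlines: the surface avoids every integer z-axis point in the box.
(d) Fitting integer coefficients to these (and the overall shape) gives p.

x^2 + 3*x*y + x*z + y^2 - 3*z^2 - 2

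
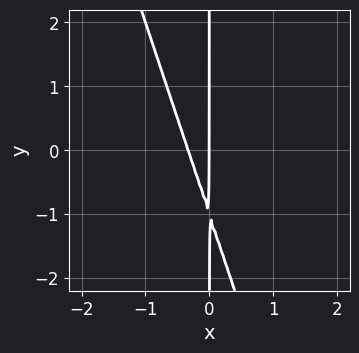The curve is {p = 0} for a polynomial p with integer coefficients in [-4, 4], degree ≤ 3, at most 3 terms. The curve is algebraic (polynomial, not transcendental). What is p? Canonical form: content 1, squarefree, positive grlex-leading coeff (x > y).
First, degree: no degree-1 curve has this shape, so deg p = 2.
Then, from the axis intercepts and sections: one x-axis crossing is at x = 0; every point of the y-axis in the box is on the curve.
Finally, matching integer coefficients to the picture gives p.

3*x^2 + x*y + x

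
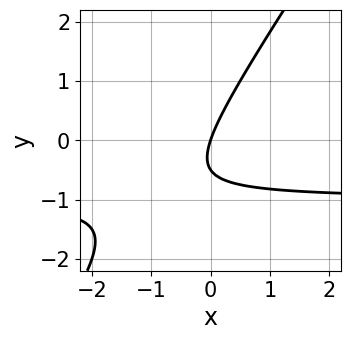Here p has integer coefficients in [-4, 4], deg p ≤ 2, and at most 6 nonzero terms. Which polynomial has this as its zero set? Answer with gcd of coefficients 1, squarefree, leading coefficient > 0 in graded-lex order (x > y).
3*x*y - 2*y^2 + 3*x - y

1. deg p = 2. No degree-1 curve has this shape.
2. Observable constraints: it crosses the y-axis at the gridline y = 0; it meets the x-axis at x = 0 (among the integer gridlines).
3. Assembling these constraints gives the stated polynomial.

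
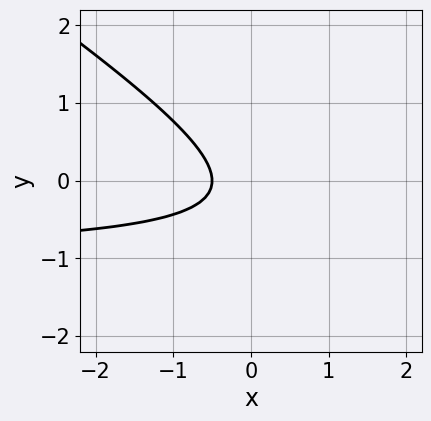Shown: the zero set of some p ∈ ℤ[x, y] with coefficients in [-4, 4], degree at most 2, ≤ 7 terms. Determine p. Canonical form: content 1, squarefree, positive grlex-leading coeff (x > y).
2*x*y + 3*y^2 + 2*x + y + 1

First, the degree is 2 — a generic line meets the curve in up to 2 points.
Next, from the axis intercepts and sections: it misses every integer gridline on the y-axis.
Finally, putting this together gives p.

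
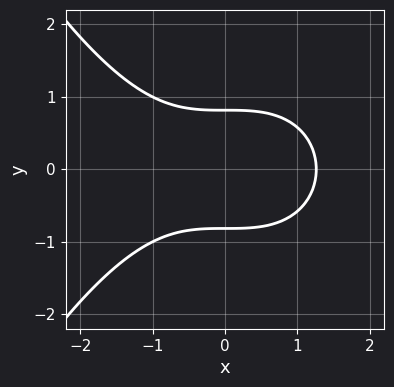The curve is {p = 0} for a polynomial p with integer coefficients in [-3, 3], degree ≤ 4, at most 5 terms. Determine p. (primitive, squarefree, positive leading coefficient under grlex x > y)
(a) deg p = 3.
(b) Symmetries: it's symmetric under y → −y, forcing even powers of y.
(c) Putting this together gives p.

x^3 + 3*y^2 - 2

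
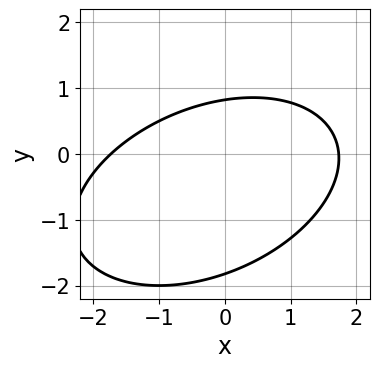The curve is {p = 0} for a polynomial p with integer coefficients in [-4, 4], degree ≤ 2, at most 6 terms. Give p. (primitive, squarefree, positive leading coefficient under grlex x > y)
deg p = 2. A generic line meets the curve in up to 2 points.
Matching integer coefficients to the picture gives p.

x^2 - x*y + 2*y^2 + 2*y - 3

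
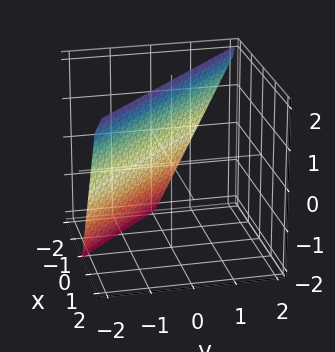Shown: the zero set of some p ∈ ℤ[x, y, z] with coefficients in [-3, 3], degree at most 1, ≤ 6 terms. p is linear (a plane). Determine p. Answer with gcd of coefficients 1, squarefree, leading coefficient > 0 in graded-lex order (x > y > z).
2*x + 2*y - z + 2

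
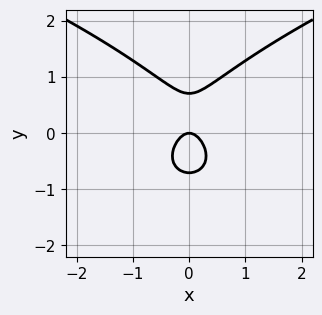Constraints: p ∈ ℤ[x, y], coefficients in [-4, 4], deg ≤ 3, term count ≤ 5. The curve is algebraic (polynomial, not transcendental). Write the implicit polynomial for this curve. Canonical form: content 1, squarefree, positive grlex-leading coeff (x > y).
(a) Degree: the shape is more complex than any degree-2 curve, so deg p = 3.
(b) Symmetries: it's symmetric under x → −x, forcing even powers of x.
(c) From the axis intercepts and sections: one x-axis crossing is at x = 0; it meets the y-axis at y = 0 (among the integer gridlines).
(d) Solving for integer coefficients yields p as stated.

2*y^3 - 3*x^2 - y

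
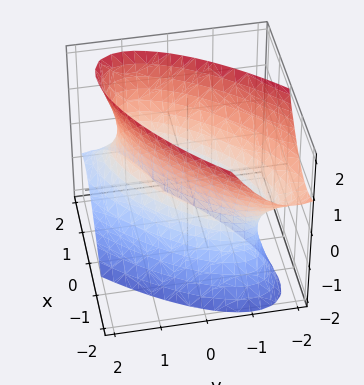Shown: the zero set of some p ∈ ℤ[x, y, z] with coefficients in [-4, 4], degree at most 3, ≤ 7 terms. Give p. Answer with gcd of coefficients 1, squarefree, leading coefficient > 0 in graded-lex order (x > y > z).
1. The degree is 2 — no degree-1 surface has this shape.
2. Against the integer gridlines: the x-axis gridline crossings are at x ∈ {-1, 1}; it misses every integer gridline on the z-axis; among the integer gridlines, it crosses the y-axis at y ∈ {-1, 1}.
3. Solving for integer coefficients yields p as stated.

2*x^2 - 3*x*y + 2*y^2 + y*z - z^2 - 2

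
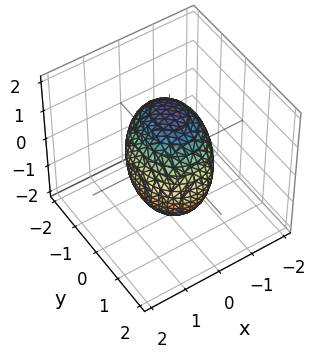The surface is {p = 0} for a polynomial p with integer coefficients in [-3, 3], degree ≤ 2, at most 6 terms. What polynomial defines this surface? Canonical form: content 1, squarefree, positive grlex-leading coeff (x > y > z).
3*x^2 + x*z + 2*y^2 + y*z + 2*z^2 - 3

1. The degree is 2 — no degree-1 surface has this shape.
2. Observable constraints: among the integer gridlines, it crosses the x-axis at x ∈ {-1, 1}.
3. Putting this together gives p.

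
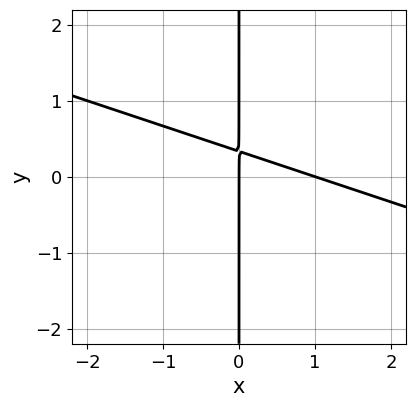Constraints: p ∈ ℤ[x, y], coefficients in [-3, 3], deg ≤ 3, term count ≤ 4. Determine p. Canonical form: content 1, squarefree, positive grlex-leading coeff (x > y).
x^2 + 3*x*y - x

1. The degree is 2 — the shape is more complex than any degree-1 curve.
2. From the axis intercepts and sections: the visible y-axis segment lies entirely on the curve; the x-axis gridline crossings are at x ∈ {0, 1}.
3. Assembling these constraints gives the stated polynomial.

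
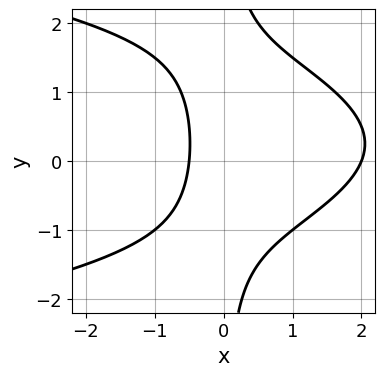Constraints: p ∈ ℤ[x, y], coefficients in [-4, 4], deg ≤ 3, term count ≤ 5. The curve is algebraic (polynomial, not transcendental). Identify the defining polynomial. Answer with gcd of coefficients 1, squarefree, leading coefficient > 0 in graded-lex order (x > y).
(a) The degree is 3 — the shape is more complex than any degree-2 curve.
(b) From the axis intercepts and sections: it crosses the x-axis at the gridline x = 2; no y-intercept at any integer in the box.
(c) Together with the visible shape, these determine p as stated.

2*x*y^2 + 2*x^2 - x*y - 3*x - 2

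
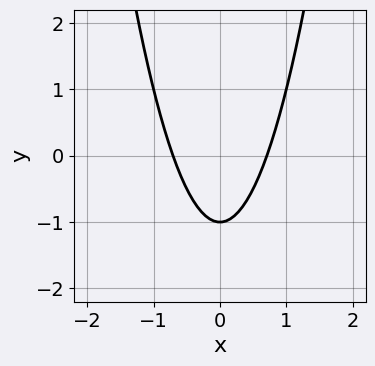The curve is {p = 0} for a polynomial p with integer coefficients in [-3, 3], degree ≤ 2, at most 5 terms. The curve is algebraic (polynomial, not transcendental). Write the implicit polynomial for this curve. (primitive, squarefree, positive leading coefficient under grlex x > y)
(a) Degree: a generic line meets the curve in up to 2 points, so deg p = 2.
(b) Symmetries: the x ↦ −x reflection is a symmetry, so x appears only in even powers.
(c) Reading off the gridlines: one y-axis crossing is at y = -1.
(d) Putting this together gives p.

2*x^2 - y - 1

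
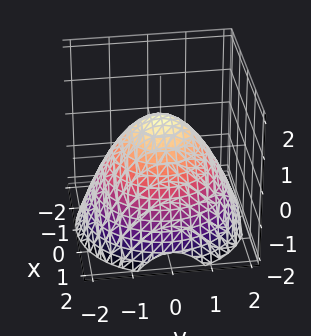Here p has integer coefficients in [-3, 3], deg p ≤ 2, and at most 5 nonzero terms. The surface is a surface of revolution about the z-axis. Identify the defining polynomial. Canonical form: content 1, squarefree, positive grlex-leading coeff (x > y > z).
Degree: a generic line meets the surface in up to 2 points, so deg p = 2.
Symmetry: every cross-section ⟂ z is a circle, so x, y appear only via x² + y².
From the axis intercepts and sections: a circular section at z = 0 has radius between 1 and 2; it meets the z-axis at z = 1 (among the integer gridlines).
Fitting integer coefficients to these (and the overall shape) gives p.

2*x^2 + 2*y^2 + 3*z - 3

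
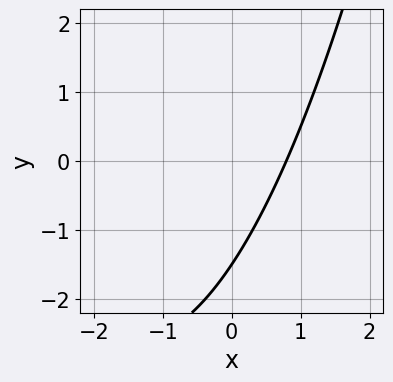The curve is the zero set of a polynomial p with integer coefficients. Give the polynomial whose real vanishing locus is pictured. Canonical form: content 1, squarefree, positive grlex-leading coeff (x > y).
First, degree: no degree-1 curve has this shape, so deg p = 2.
Finally, the integer polynomial consistent with all of this is the stated p.

x^2 + 3*x - 2*y - 3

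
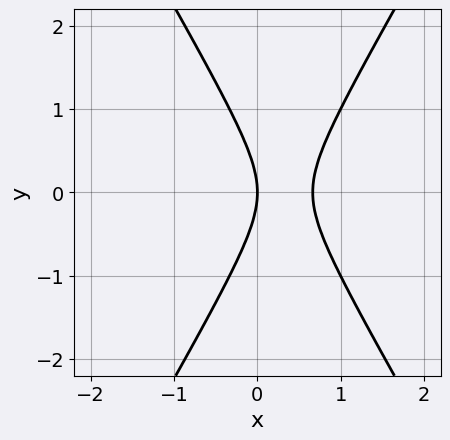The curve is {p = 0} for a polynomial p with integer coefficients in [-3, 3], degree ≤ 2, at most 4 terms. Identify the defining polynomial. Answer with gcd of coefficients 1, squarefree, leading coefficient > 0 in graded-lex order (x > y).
1. The degree is 2 — no degree-1 curve has this shape.
2. Symmetries: the y ↦ −y reflection is a symmetry, so y appears only in even powers.
3. Reading off the gridlines: it meets the x-axis at x = 0 (among the integer gridlines); one y-axis crossing is at y = 0.
4. Matching integer coefficients to the picture gives p.

3*x^2 - y^2 - 2*x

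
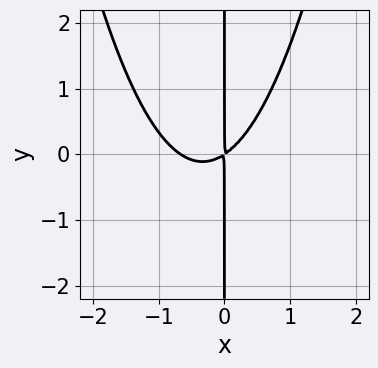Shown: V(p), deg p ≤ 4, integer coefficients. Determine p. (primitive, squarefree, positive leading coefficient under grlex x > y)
(a) deg p = 3.
(b) Reading off the gridlines: every point of the y-axis in the box is on the curve.
(c) These observations pin down the coefficients.

3*x^3 + 2*x^2 - 3*x*y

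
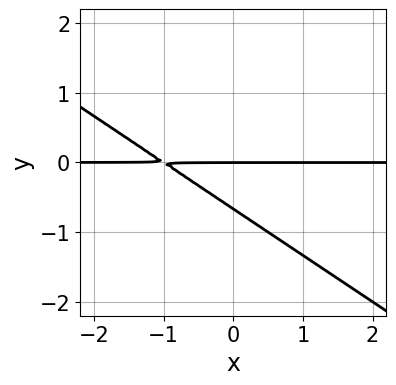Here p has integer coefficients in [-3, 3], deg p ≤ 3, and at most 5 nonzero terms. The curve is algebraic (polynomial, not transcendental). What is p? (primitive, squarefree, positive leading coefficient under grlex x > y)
1. Degree: a generic line meets the curve in up to 2 points, so deg p = 2.
2. Reading off the gridlines: every point of the x-axis in the box is on the curve; it crosses the y-axis at the gridline y = 0.
3. Matching integer coefficients to the picture gives p.

2*x*y + 3*y^2 + 2*y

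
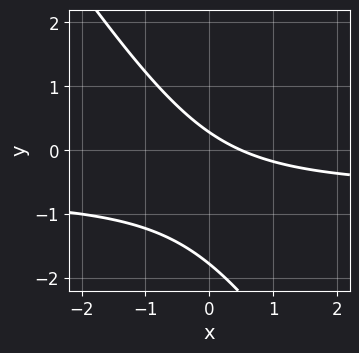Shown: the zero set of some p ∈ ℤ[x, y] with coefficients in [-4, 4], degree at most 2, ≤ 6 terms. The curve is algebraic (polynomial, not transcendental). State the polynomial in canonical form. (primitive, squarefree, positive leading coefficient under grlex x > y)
3*x*y + 2*y^2 + 2*x + 3*y - 1

(a) deg p = 2. A generic line meets the curve in up to 2 points.
(b) Matching integer coefficients to the picture gives p.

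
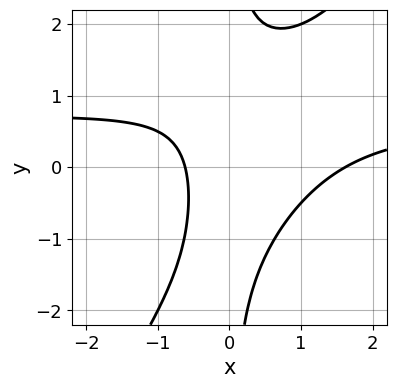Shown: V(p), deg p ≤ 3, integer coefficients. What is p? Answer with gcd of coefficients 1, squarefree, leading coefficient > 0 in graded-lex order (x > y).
3*x^2*y - 2*x*y^2 - 2*x^2 + 2*x + 2

The degree is 3 — a generic line meets the curve in up to 3 points.
Observable constraints: the curve avoids every integer y-axis point in the box.
Putting this together gives p.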